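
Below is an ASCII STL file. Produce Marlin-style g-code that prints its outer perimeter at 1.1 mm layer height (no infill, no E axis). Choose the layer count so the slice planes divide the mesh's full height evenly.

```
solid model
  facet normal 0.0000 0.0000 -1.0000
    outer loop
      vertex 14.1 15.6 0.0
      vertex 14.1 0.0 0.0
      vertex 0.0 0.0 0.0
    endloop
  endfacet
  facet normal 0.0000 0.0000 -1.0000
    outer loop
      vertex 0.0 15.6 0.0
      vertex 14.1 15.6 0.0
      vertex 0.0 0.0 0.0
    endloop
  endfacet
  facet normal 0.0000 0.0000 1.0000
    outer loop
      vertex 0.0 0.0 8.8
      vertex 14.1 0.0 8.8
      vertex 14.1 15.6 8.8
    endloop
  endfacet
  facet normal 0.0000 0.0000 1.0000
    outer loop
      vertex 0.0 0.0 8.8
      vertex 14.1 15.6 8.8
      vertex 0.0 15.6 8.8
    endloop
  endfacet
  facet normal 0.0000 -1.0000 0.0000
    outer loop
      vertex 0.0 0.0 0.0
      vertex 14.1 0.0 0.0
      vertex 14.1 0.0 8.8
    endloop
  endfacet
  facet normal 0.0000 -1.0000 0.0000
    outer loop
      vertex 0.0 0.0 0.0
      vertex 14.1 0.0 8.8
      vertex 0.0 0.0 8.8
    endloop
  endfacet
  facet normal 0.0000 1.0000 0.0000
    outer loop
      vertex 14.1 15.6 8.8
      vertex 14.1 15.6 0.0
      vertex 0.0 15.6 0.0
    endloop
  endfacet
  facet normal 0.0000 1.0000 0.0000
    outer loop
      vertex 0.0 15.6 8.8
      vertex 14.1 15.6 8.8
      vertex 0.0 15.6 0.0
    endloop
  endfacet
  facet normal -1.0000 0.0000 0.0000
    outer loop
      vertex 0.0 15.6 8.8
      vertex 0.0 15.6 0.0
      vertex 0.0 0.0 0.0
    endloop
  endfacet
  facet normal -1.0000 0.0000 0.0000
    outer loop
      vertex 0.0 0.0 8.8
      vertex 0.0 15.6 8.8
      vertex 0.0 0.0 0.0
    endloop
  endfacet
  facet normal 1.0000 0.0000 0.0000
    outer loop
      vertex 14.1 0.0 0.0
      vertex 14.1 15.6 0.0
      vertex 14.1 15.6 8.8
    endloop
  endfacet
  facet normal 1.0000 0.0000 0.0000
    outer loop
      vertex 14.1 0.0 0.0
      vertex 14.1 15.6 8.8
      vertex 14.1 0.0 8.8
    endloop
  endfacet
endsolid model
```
; perimeter-only toolpath
G21 ; units = mm
G90 ; absolute positioning
G28 ; home
; layer 1
G0 Z1.1
G0 X0.0 Y0.0
G1 X14.1 Y0.0
G1 X14.1 Y15.6
G1 X0.0 Y15.6
G1 X0.0 Y0.0
; layer 2
G0 Z2.2
G0 X0.0 Y0.0
G1 X14.1 Y0.0
G1 X14.1 Y15.6
G1 X0.0 Y15.6
G1 X0.0 Y0.0
; layer 3
G0 Z3.3
G0 X0.0 Y0.0
G1 X14.1 Y0.0
G1 X14.1 Y15.6
G1 X0.0 Y15.6
G1 X0.0 Y0.0
; layer 4
G0 Z4.4
G0 X0.0 Y0.0
G1 X14.1 Y0.0
G1 X14.1 Y15.6
G1 X0.0 Y15.6
G1 X0.0 Y0.0
; layer 5
G0 Z5.5
G0 X0.0 Y0.0
G1 X14.1 Y0.0
G1 X14.1 Y15.6
G1 X0.0 Y15.6
G1 X0.0 Y0.0
; layer 6
G0 Z6.6
G0 X0.0 Y0.0
G1 X14.1 Y0.0
G1 X14.1 Y15.6
G1 X0.0 Y15.6
G1 X0.0 Y0.0
; layer 7
G0 Z7.7
G0 X0.0 Y0.0
G1 X14.1 Y0.0
G1 X14.1 Y15.6
G1 X0.0 Y15.6
G1 X0.0 Y0.0
; layer 8
G0 Z8.8
G0 X0.0 Y0.0
G1 X14.1 Y0.0
G1 X14.1 Y15.6
G1 X0.0 Y15.6
G1 X0.0 Y0.0
M2 ; end

The solid is a rectangular box, roughly 14.1 × 15.6 mm footprint and 8.8 mm tall. Slicing at Δz = 1.1 mm — 8 equal slices spanning the solid's height, so layer i sits at z = i·h/8 — gives 8 non-empty perimeters. Each is a 4-segment closed polygon; G0 lifts to the layer z and rapids to the start vertex, then G1 traces the edges.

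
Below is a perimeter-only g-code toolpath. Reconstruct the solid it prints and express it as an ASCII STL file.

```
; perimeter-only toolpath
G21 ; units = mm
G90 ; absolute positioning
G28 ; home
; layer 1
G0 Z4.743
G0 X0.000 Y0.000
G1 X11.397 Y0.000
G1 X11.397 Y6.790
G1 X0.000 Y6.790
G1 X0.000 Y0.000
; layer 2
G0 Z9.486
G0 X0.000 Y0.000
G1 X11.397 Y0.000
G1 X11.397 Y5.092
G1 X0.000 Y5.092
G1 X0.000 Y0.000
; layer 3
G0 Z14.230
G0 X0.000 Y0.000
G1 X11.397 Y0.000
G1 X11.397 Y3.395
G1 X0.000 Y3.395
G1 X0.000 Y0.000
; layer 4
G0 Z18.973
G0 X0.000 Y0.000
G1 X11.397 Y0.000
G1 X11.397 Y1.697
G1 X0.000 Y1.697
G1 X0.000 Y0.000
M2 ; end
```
solid part
  facet normal 0.0000 0.0000 -1.0000
    outer loop
      vertex 11.397 8.487 0.000
      vertex 11.397 0.000 0.000
      vertex 0.000 0.000 0.000
    endloop
  endfacet
  facet normal 0.0000 0.0000 -1.0000
    outer loop
      vertex 0.000 8.487 0.000
      vertex 11.397 8.487 0.000
      vertex 0.000 0.000 0.000
    endloop
  endfacet
  facet normal 0.0000 -1.0000 0.0000
    outer loop
      vertex 0.000 0.000 0.000
      vertex 11.397 0.000 0.000
      vertex 11.397 0.000 23.716
    endloop
  endfacet
  facet normal 0.0000 -1.0000 0.0000
    outer loop
      vertex 0.000 0.000 0.000
      vertex 11.397 0.000 23.716
      vertex 0.000 0.000 23.716
    endloop
  endfacet
  facet normal 0.0000 0.9415 0.3369
    outer loop
      vertex 0.000 0.000 23.716
      vertex 11.397 0.000 23.716
      vertex 11.397 8.487 0.000
    endloop
  endfacet
  facet normal 0.0000 0.9415 0.3369
    outer loop
      vertex 0.000 0.000 23.716
      vertex 11.397 8.487 0.000
      vertex 0.000 8.487 0.000
    endloop
  endfacet
  facet normal -1.0000 0.0000 0.0000
    outer loop
      vertex 0.000 0.000 23.716
      vertex 0.000 8.487 0.000
      vertex 0.000 0.000 0.000
    endloop
  endfacet
  facet normal 1.0000 0.0000 0.0000
    outer loop
      vertex 11.397 0.000 0.000
      vertex 11.397 8.487 0.000
      vertex 11.397 0.000 23.716
    endloop
  endfacet
endsolid part

The G0 Z moves step by Δz≈4.743 mm. The G1 loops shrink linearly with z, so the solid tapers from its base footprint up to z≈23.7. Closing with a flat bottom cap and the tapered top and triangulating gives 8 facets — a wedge (ramp): 11.4 × 8.49 mm base, rising to 23.7 mm along the y=0 edge and sloping linearly to z=0 at y=8.49.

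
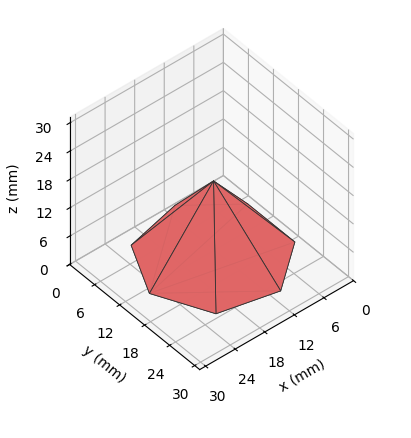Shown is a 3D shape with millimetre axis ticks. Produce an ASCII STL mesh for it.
Reading the render: the shape is a regular 7-sided pyramid, base circumscribed radius ≈ 13 mm, apex at z ≈ 16 mm (dimensions read to the nearest mm from the axis ticks). For the STL, each face is triangulated and given an outward normal.

solid part
  facet normal 0.0000 0.0000 -1.0000
    outer loop
      vertex 10.107 25.674 0.000
      vertex 21.105 23.164 0.000
      vertex 26.000 13.000 0.000
    endloop
  endfacet
  facet normal 0.0000 0.0000 -1.0000
    outer loop
      vertex 1.287 18.640 0.000
      vertex 10.107 25.674 0.000
      vertex 26.000 13.000 0.000
    endloop
  endfacet
  facet normal 0.0000 0.0000 -1.0000
    outer loop
      vertex 1.287 7.360 0.000
      vertex 1.287 18.640 0.000
      vertex 26.000 13.000 0.000
    endloop
  endfacet
  facet normal 0.0000 0.0000 -1.0000
    outer loop
      vertex 10.107 0.326 0.000
      vertex 1.287 7.360 0.000
      vertex 26.000 13.000 0.000
    endloop
  endfacet
  facet normal 0.0000 0.0000 -1.0000
    outer loop
      vertex 21.105 2.836 0.000
      vertex 10.107 0.326 0.000
      vertex 26.000 13.000 0.000
    endloop
  endfacet
  facet normal 0.7270 0.3501 0.5907
    outer loop
      vertex 26.000 13.000 0.000
      vertex 21.105 23.164 0.000
      vertex 13.000 13.000 16.000
    endloop
  endfacet
  facet normal 0.1795 0.7867 0.5907
    outer loop
      vertex 21.105 23.164 0.000
      vertex 10.107 25.674 0.000
      vertex 13.000 13.000 16.000
    endloop
  endfacet
  facet normal -0.5031 0.6309 0.5907
    outer loop
      vertex 10.107 25.674 0.000
      vertex 1.287 18.640 0.000
      vertex 13.000 13.000 16.000
    endloop
  endfacet
  facet normal -0.8069 0.0000 0.5907
    outer loop
      vertex 1.287 18.640 0.000
      vertex 1.287 7.360 0.000
      vertex 13.000 13.000 16.000
    endloop
  endfacet
  facet normal -0.5031 -0.6309 0.5907
    outer loop
      vertex 1.287 7.360 0.000
      vertex 10.107 0.326 0.000
      vertex 13.000 13.000 16.000
    endloop
  endfacet
  facet normal 0.1795 -0.7867 0.5907
    outer loop
      vertex 10.107 0.326 0.000
      vertex 21.105 2.836 0.000
      vertex 13.000 13.000 16.000
    endloop
  endfacet
  facet normal 0.7270 -0.3501 0.5907
    outer loop
      vertex 21.105 2.836 0.000
      vertex 26.000 13.000 0.000
      vertex 13.000 13.000 16.000
    endloop
  endfacet
endsolid part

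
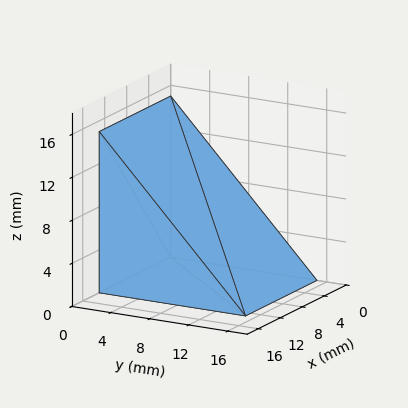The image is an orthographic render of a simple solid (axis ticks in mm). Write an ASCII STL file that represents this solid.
Reading the render: the shape is a wedge (ramp): 13 × 15 mm base, rising to 15 mm along the y=0 edge and sloping linearly to z=0 at y=15 (dimensions read to the nearest mm from the axis ticks). For the STL, each face is triangulated and given an outward normal.

solid part
  facet normal 0.0000 0.0000 -1.0000
    outer loop
      vertex 13.0 15.0 0.0
      vertex 13.0 0.0 0.0
      vertex 0.0 0.0 0.0
    endloop
  endfacet
  facet normal 0.0000 0.0000 -1.0000
    outer loop
      vertex 0.0 15.0 0.0
      vertex 13.0 15.0 0.0
      vertex 0.0 0.0 0.0
    endloop
  endfacet
  facet normal 0.0000 -1.0000 0.0000
    outer loop
      vertex 0.0 0.0 0.0
      vertex 13.0 0.0 0.0
      vertex 13.0 0.0 15.0
    endloop
  endfacet
  facet normal 0.0000 -1.0000 0.0000
    outer loop
      vertex 0.0 0.0 0.0
      vertex 13.0 0.0 15.0
      vertex 0.0 0.0 15.0
    endloop
  endfacet
  facet normal 0.0000 0.7071 0.7071
    outer loop
      vertex 0.0 0.0 15.0
      vertex 13.0 0.0 15.0
      vertex 13.0 15.0 0.0
    endloop
  endfacet
  facet normal 0.0000 0.7071 0.7071
    outer loop
      vertex 0.0 0.0 15.0
      vertex 13.0 15.0 0.0
      vertex 0.0 15.0 0.0
    endloop
  endfacet
  facet normal -1.0000 0.0000 0.0000
    outer loop
      vertex 0.0 0.0 15.0
      vertex 0.0 15.0 0.0
      vertex 0.0 0.0 0.0
    endloop
  endfacet
  facet normal 1.0000 0.0000 0.0000
    outer loop
      vertex 13.0 0.0 0.0
      vertex 13.0 15.0 0.0
      vertex 13.0 0.0 15.0
    endloop
  endfacet
endsolid part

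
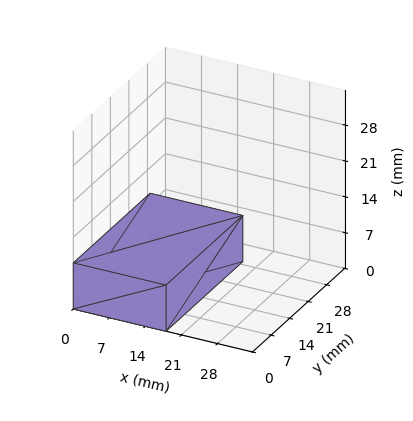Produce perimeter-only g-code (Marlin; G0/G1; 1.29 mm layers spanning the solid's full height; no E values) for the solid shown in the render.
Reading the render: the shape is a rectangular box, roughly 18 × 29 mm footprint and 9 mm tall (dimensions read to the nearest mm from the axis ticks). For the g-code, the solid's height is divided into equal slices at the stated Δz and each level perimeter traced with G1 moves after a G0 lift.

; perimeter-only toolpath
G21 ; units = mm
G90 ; absolute positioning
G28 ; home
; layer 1
G0 Z1.29
G0 X0.00 Y0.00
G1 X18.00 Y0.00
G1 X18.00 Y29.00
G1 X0.00 Y29.00
G1 X0.00 Y0.00
; layer 2
G0 Z2.57
G0 X0.00 Y0.00
G1 X18.00 Y0.00
G1 X18.00 Y29.00
G1 X0.00 Y29.00
G1 X0.00 Y0.00
; layer 3
G0 Z3.86
G0 X0.00 Y0.00
G1 X18.00 Y0.00
G1 X18.00 Y29.00
G1 X0.00 Y29.00
G1 X0.00 Y0.00
; layer 4
G0 Z5.14
G0 X0.00 Y0.00
G1 X18.00 Y0.00
G1 X18.00 Y29.00
G1 X0.00 Y29.00
G1 X0.00 Y0.00
; layer 5
G0 Z6.43
G0 X0.00 Y0.00
G1 X18.00 Y0.00
G1 X18.00 Y29.00
G1 X0.00 Y29.00
G1 X0.00 Y0.00
; layer 6
G0 Z7.71
G0 X0.00 Y0.00
G1 X18.00 Y0.00
G1 X18.00 Y29.00
G1 X0.00 Y29.00
G1 X0.00 Y0.00
; layer 7
G0 Z9.00
G0 X0.00 Y0.00
G1 X18.00 Y0.00
G1 X18.00 Y29.00
G1 X0.00 Y29.00
G1 X0.00 Y0.00
M2 ; end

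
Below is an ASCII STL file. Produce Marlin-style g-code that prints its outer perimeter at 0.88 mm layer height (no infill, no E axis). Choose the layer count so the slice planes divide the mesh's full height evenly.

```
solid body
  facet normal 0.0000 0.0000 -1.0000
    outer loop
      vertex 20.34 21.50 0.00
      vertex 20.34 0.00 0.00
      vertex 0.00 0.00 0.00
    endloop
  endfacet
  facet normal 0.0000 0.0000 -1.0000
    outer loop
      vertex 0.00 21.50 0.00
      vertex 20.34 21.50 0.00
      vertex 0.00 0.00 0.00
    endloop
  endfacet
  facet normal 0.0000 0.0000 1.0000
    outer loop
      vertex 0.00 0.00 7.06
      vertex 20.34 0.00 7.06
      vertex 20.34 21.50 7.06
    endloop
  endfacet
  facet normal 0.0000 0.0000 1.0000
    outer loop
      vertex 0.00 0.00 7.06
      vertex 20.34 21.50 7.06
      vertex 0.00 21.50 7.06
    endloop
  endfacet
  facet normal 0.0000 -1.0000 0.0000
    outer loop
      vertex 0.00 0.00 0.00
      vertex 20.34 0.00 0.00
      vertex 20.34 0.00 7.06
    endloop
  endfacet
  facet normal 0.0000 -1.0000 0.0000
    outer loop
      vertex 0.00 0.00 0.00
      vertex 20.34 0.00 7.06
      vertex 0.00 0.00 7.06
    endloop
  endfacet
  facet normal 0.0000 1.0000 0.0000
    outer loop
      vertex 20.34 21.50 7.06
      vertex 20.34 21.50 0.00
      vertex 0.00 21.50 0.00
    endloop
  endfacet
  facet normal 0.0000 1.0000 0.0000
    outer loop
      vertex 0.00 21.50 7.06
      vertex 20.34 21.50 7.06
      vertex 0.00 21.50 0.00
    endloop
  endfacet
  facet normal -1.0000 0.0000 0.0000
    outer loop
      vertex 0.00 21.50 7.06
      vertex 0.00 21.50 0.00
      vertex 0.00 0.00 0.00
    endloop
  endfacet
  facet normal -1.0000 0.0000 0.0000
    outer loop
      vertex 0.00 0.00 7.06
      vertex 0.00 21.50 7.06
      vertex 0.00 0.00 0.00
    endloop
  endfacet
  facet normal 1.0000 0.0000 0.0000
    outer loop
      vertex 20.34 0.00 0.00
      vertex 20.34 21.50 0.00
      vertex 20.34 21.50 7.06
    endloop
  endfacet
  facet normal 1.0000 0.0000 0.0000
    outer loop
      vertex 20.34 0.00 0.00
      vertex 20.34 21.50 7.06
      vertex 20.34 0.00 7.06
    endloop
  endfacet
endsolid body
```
; perimeter-only toolpath
G21 ; units = mm
G90 ; absolute positioning
G28 ; home
; layer 1
G0 Z0.88
G0 X0.00 Y0.00
G1 X20.34 Y0.00
G1 X20.34 Y21.50
G1 X0.00 Y21.50
G1 X0.00 Y0.00
; layer 2
G0 Z1.76
G0 X0.00 Y0.00
G1 X20.34 Y0.00
G1 X20.34 Y21.50
G1 X0.00 Y21.50
G1 X0.00 Y0.00
; layer 3
G0 Z2.65
G0 X0.00 Y0.00
G1 X20.34 Y0.00
G1 X20.34 Y21.50
G1 X0.00 Y21.50
G1 X0.00 Y0.00
; layer 4
G0 Z3.53
G0 X0.00 Y0.00
G1 X20.34 Y0.00
G1 X20.34 Y21.50
G1 X0.00 Y21.50
G1 X0.00 Y0.00
; layer 5
G0 Z4.41
G0 X0.00 Y0.00
G1 X20.34 Y0.00
G1 X20.34 Y21.50
G1 X0.00 Y21.50
G1 X0.00 Y0.00
; layer 6
G0 Z5.29
G0 X0.00 Y0.00
G1 X20.34 Y0.00
G1 X20.34 Y21.50
G1 X0.00 Y21.50
G1 X0.00 Y0.00
; layer 7
G0 Z6.18
G0 X0.00 Y0.00
G1 X20.34 Y0.00
G1 X20.34 Y21.50
G1 X0.00 Y21.50
G1 X0.00 Y0.00
; layer 8
G0 Z7.06
G0 X0.00 Y0.00
G1 X20.34 Y0.00
G1 X20.34 Y21.50
G1 X0.00 Y21.50
G1 X0.00 Y0.00
M2 ; end

The solid is a rectangular box, roughly 20.3 × 21.5 mm footprint and 7.06 mm tall. Slicing at Δz = 0.88 mm — 8 equal slices spanning the solid's height, so layer i sits at z = i·h/8 — gives 8 non-empty perimeters. Each is a 4-segment closed polygon; G0 lifts to the layer z and rapids to the start vertex, then G1 traces the edges.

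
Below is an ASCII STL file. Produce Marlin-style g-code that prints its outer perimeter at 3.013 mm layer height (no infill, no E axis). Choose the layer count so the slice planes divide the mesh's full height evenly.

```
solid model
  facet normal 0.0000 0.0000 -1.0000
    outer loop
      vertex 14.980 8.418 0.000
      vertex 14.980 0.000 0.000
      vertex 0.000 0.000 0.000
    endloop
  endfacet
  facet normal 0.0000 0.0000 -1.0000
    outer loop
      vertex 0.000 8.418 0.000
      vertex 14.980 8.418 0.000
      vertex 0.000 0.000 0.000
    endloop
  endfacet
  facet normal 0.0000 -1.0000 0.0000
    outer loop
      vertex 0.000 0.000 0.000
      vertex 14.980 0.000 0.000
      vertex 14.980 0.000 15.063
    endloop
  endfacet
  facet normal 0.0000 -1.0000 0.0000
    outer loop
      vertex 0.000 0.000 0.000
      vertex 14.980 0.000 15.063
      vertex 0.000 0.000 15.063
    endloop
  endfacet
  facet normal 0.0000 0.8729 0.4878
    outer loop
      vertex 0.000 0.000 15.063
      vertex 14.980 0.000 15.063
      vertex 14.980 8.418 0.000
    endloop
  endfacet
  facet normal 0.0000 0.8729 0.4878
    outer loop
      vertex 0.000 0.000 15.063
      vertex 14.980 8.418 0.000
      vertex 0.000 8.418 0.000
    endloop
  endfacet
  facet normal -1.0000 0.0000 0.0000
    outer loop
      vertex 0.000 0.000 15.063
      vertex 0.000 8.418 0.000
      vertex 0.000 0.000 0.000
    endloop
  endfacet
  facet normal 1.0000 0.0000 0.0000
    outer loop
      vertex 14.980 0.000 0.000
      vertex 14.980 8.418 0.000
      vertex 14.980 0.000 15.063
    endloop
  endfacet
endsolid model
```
; perimeter-only toolpath
G21 ; units = mm
G90 ; absolute positioning
G28 ; home
; layer 1
G0 Z3.013
G0 X0.000 Y0.000
G1 X14.980 Y0.000
G1 X14.980 Y6.734
G1 X0.000 Y6.734
G1 X0.000 Y0.000
; layer 2
G0 Z6.025
G0 X0.000 Y0.000
G1 X14.980 Y0.000
G1 X14.980 Y5.051
G1 X0.000 Y5.051
G1 X0.000 Y0.000
; layer 3
G0 Z9.038
G0 X0.000 Y0.000
G1 X14.980 Y0.000
G1 X14.980 Y3.367
G1 X0.000 Y3.367
G1 X0.000 Y0.000
; layer 4
G0 Z12.050
G0 X0.000 Y0.000
G1 X14.980 Y0.000
G1 X14.980 Y1.684
G1 X0.000 Y1.684
G1 X0.000 Y0.000
M2 ; end

The solid is a wedge (ramp): 15 × 8.42 mm base, rising to 15.1 mm along the y=0 edge and sloping linearly to z=0 at y=8.42. Slicing at Δz = 3.013 mm — 5 equal slices spanning the solid's height, so layer i sits at z = i·h/5 — gives 4 non-empty perimeters. Each is a 4-segment closed polygon; G0 lifts to the layer z and rapids to the start vertex, then G1 traces the edges. The cross-section shrinks linearly with z (the slice at the apex is degenerate and omitted).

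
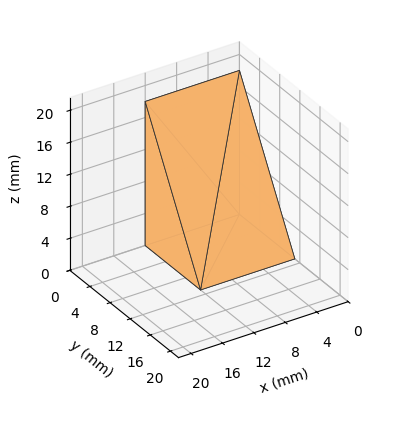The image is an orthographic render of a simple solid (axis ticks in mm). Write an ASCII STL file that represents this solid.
Reading the render: the shape is a wedge (ramp): 12 × 11 mm base, rising to 18 mm along the y=0 edge and sloping linearly to z=0 at y=11 (dimensions read to the nearest mm from the axis ticks). For the STL, each face is triangulated and given an outward normal.

solid part
  facet normal 0.0000 0.0000 -1.0000
    outer loop
      vertex 12.00 11.00 0.00
      vertex 12.00 0.00 0.00
      vertex 0.00 0.00 0.00
    endloop
  endfacet
  facet normal 0.0000 0.0000 -1.0000
    outer loop
      vertex 0.00 11.00 0.00
      vertex 12.00 11.00 0.00
      vertex 0.00 0.00 0.00
    endloop
  endfacet
  facet normal 0.0000 -1.0000 0.0000
    outer loop
      vertex 0.00 0.00 0.00
      vertex 12.00 0.00 0.00
      vertex 12.00 0.00 18.00
    endloop
  endfacet
  facet normal 0.0000 -1.0000 0.0000
    outer loop
      vertex 0.00 0.00 0.00
      vertex 12.00 0.00 18.00
      vertex 0.00 0.00 18.00
    endloop
  endfacet
  facet normal 0.0000 0.8533 0.5215
    outer loop
      vertex 0.00 0.00 18.00
      vertex 12.00 0.00 18.00
      vertex 12.00 11.00 0.00
    endloop
  endfacet
  facet normal 0.0000 0.8533 0.5215
    outer loop
      vertex 0.00 0.00 18.00
      vertex 12.00 11.00 0.00
      vertex 0.00 11.00 0.00
    endloop
  endfacet
  facet normal -1.0000 0.0000 0.0000
    outer loop
      vertex 0.00 0.00 18.00
      vertex 0.00 11.00 0.00
      vertex 0.00 0.00 0.00
    endloop
  endfacet
  facet normal 1.0000 0.0000 0.0000
    outer loop
      vertex 12.00 0.00 0.00
      vertex 12.00 11.00 0.00
      vertex 12.00 0.00 18.00
    endloop
  endfacet
endsolid part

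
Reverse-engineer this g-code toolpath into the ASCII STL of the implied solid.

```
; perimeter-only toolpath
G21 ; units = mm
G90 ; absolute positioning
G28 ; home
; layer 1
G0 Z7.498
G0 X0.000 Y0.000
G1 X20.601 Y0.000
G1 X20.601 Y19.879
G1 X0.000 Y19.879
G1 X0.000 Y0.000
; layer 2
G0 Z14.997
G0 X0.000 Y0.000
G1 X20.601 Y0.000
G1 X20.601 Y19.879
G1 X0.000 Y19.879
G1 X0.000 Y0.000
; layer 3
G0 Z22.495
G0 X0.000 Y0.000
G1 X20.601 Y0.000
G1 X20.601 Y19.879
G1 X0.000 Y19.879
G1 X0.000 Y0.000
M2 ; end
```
solid part
  facet normal 0.0000 0.0000 -1.0000
    outer loop
      vertex 20.601 19.879 0.000
      vertex 20.601 0.000 0.000
      vertex 0.000 0.000 0.000
    endloop
  endfacet
  facet normal 0.0000 0.0000 -1.0000
    outer loop
      vertex 0.000 19.879 0.000
      vertex 20.601 19.879 0.000
      vertex 0.000 0.000 0.000
    endloop
  endfacet
  facet normal 0.0000 0.0000 1.0000
    outer loop
      vertex 0.000 0.000 22.495
      vertex 20.601 0.000 22.495
      vertex 20.601 19.879 22.495
    endloop
  endfacet
  facet normal 0.0000 0.0000 1.0000
    outer loop
      vertex 0.000 0.000 22.495
      vertex 20.601 19.879 22.495
      vertex 0.000 19.879 22.495
    endloop
  endfacet
  facet normal 0.0000 -1.0000 0.0000
    outer loop
      vertex 0.000 0.000 0.000
      vertex 20.601 0.000 0.000
      vertex 20.601 0.000 22.495
    endloop
  endfacet
  facet normal 0.0000 -1.0000 0.0000
    outer loop
      vertex 0.000 0.000 0.000
      vertex 20.601 0.000 22.495
      vertex 0.000 0.000 22.495
    endloop
  endfacet
  facet normal 0.0000 1.0000 0.0000
    outer loop
      vertex 20.601 19.879 22.495
      vertex 20.601 19.879 0.000
      vertex 0.000 19.879 0.000
    endloop
  endfacet
  facet normal 0.0000 1.0000 0.0000
    outer loop
      vertex 0.000 19.879 22.495
      vertex 20.601 19.879 22.495
      vertex 0.000 19.879 0.000
    endloop
  endfacet
  facet normal -1.0000 0.0000 0.0000
    outer loop
      vertex 0.000 19.879 22.495
      vertex 0.000 19.879 0.000
      vertex 0.000 0.000 0.000
    endloop
  endfacet
  facet normal -1.0000 0.0000 0.0000
    outer loop
      vertex 0.000 0.000 22.495
      vertex 0.000 19.879 22.495
      vertex 0.000 0.000 0.000
    endloop
  endfacet
  facet normal 1.0000 0.0000 0.0000
    outer loop
      vertex 20.601 0.000 0.000
      vertex 20.601 19.879 0.000
      vertex 20.601 19.879 22.495
    endloop
  endfacet
  facet normal 1.0000 0.0000 0.0000
    outer loop
      vertex 20.601 0.000 0.000
      vertex 20.601 19.879 22.495
      vertex 20.601 0.000 22.495
    endloop
  endfacet
endsolid part

The G0 Z moves step by Δz≈7.498 mm. Every layer's G1 loop is the same polygon, so the solid is a straight extrusion of it from z=0 to z≈22.5. Closing with flat bottom and top caps and triangulating gives 12 facets — a rectangular box, roughly 20.6 × 19.9 mm footprint and 22.5 mm tall.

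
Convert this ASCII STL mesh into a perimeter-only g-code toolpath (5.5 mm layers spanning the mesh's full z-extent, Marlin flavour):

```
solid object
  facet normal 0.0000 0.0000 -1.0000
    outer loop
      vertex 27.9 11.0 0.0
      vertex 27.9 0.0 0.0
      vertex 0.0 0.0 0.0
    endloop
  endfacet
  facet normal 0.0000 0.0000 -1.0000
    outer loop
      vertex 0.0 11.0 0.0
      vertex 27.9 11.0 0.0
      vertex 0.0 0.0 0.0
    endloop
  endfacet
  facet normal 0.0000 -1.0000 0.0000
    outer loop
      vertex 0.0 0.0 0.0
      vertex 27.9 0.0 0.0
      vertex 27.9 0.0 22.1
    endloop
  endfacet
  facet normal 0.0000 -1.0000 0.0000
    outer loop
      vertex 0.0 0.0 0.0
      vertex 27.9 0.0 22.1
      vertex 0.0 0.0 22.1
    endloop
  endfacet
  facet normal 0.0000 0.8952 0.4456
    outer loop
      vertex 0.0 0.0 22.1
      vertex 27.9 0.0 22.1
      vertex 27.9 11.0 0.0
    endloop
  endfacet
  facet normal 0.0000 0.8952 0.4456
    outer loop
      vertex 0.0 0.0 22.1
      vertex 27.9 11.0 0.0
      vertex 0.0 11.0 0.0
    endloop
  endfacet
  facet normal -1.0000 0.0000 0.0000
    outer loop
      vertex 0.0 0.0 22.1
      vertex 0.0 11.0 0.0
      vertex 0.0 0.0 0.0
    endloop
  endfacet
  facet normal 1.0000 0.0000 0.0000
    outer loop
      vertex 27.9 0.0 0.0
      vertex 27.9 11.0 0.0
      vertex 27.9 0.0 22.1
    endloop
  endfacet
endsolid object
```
; perimeter-only toolpath
G21 ; units = mm
G90 ; absolute positioning
G28 ; home
; layer 1
G0 Z5.5
G0 X0.0 Y0.0
G1 X27.9 Y0.0
G1 X27.9 Y8.2
G1 X0.0 Y8.2
G1 X0.0 Y0.0
; layer 2
G0 Z11.1
G0 X0.0 Y0.0
G1 X27.9 Y0.0
G1 X27.9 Y5.5
G1 X0.0 Y5.5
G1 X0.0 Y0.0
; layer 3
G0 Z16.6
G0 X0.0 Y0.0
G1 X27.9 Y0.0
G1 X27.9 Y2.7
G1 X0.0 Y2.7
G1 X0.0 Y0.0
M2 ; end

The solid is a wedge (ramp): 27.9 × 11 mm base, rising to 22.1 mm along the y=0 edge and sloping linearly to z=0 at y=11. Slicing at Δz = 5.5 mm — 4 equal slices spanning the solid's height, so layer i sits at z = i·h/4 — gives 3 non-empty perimeters. Each is a 4-segment closed polygon; G0 lifts to the layer z and rapids to the start vertex, then G1 traces the edges. The cross-section shrinks linearly with z (the slice at the apex is degenerate and omitted).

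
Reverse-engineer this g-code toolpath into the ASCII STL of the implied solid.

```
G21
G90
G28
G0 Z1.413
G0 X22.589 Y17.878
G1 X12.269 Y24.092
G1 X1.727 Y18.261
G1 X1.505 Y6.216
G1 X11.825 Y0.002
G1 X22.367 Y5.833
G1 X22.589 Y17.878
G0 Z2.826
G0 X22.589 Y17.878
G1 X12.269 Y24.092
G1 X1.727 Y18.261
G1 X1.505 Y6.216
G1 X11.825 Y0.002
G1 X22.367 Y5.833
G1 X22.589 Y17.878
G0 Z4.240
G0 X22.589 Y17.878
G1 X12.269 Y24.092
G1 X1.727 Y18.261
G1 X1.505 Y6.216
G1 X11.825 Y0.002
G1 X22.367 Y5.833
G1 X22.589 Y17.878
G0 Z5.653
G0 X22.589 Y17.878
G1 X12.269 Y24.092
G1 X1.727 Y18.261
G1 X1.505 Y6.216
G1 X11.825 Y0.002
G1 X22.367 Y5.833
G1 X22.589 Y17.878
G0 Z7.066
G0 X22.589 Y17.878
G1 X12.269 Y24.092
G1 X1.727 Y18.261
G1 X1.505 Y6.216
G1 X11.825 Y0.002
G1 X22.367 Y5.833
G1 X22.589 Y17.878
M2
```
solid part
  facet normal 0.0000 0.0000 -1.0000
    outer loop
      vertex 1.727 18.261 0.000
      vertex 12.269 24.092 0.000
      vertex 22.589 17.878 0.000
    endloop
  endfacet
  facet normal 0.0000 0.0000 -1.0000
    outer loop
      vertex 1.505 6.216 0.000
      vertex 1.727 18.261 0.000
      vertex 22.589 17.878 0.000
    endloop
  endfacet
  facet normal 0.0000 0.0000 -1.0000
    outer loop
      vertex 11.825 0.002 0.000
      vertex 1.505 6.216 0.000
      vertex 22.589 17.878 0.000
    endloop
  endfacet
  facet normal 0.0000 0.0000 -1.0000
    outer loop
      vertex 22.367 5.833 0.000
      vertex 11.825 0.002 0.000
      vertex 22.589 17.878 0.000
    endloop
  endfacet
  facet normal 0.0000 0.0000 1.0000
    outer loop
      vertex 22.589 17.878 7.066
      vertex 12.269 24.092 7.066
      vertex 1.727 18.261 7.066
    endloop
  endfacet
  facet normal 0.0000 0.0000 1.0000
    outer loop
      vertex 22.589 17.878 7.066
      vertex 1.727 18.261 7.066
      vertex 1.505 6.216 7.066
    endloop
  endfacet
  facet normal 0.0000 0.0000 1.0000
    outer loop
      vertex 22.589 17.878 7.066
      vertex 1.505 6.216 7.066
      vertex 11.825 0.002 7.066
    endloop
  endfacet
  facet normal 0.0000 0.0000 1.0000
    outer loop
      vertex 22.589 17.878 7.066
      vertex 11.825 0.002 7.066
      vertex 22.367 5.833 7.066
    endloop
  endfacet
  facet normal 0.5158 0.8567 0.0000
    outer loop
      vertex 22.589 17.878 0.000
      vertex 12.269 24.092 0.000
      vertex 12.269 24.092 7.066
    endloop
  endfacet
  facet normal 0.5158 0.8567 0.0000
    outer loop
      vertex 22.589 17.878 0.000
      vertex 12.269 24.092 7.066
      vertex 22.589 17.878 7.066
    endloop
  endfacet
  facet normal -0.4840 0.8751 0.0000
    outer loop
      vertex 12.269 24.092 0.000
      vertex 1.727 18.261 0.000
      vertex 1.727 18.261 7.066
    endloop
  endfacet
  facet normal -0.4840 0.8751 0.0000
    outer loop
      vertex 12.269 24.092 0.000
      vertex 1.727 18.261 7.066
      vertex 12.269 24.092 7.066
    endloop
  endfacet
  facet normal -0.9998 0.0184 0.0000
    outer loop
      vertex 1.727 18.261 0.000
      vertex 1.505 6.216 0.000
      vertex 1.505 6.216 7.066
    endloop
  endfacet
  facet normal -0.9998 0.0184 0.0000
    outer loop
      vertex 1.727 18.261 0.000
      vertex 1.505 6.216 7.066
      vertex 1.727 18.261 7.066
    endloop
  endfacet
  facet normal -0.5158 -0.8567 0.0000
    outer loop
      vertex 1.505 6.216 0.000
      vertex 11.825 0.002 0.000
      vertex 11.825 0.002 7.066
    endloop
  endfacet
  facet normal -0.5158 -0.8567 0.0000
    outer loop
      vertex 1.505 6.216 0.000
      vertex 11.825 0.002 7.066
      vertex 1.505 6.216 7.066
    endloop
  endfacet
  facet normal 0.4840 -0.8751 0.0000
    outer loop
      vertex 11.825 0.002 0.000
      vertex 22.367 5.833 0.000
      vertex 22.367 5.833 7.066
    endloop
  endfacet
  facet normal 0.4840 -0.8751 0.0000
    outer loop
      vertex 11.825 0.002 0.000
      vertex 22.367 5.833 7.066
      vertex 11.825 0.002 7.066
    endloop
  endfacet
  facet normal 0.9998 -0.0184 0.0000
    outer loop
      vertex 22.367 5.833 0.000
      vertex 22.589 17.878 0.000
      vertex 22.589 17.878 7.066
    endloop
  endfacet
  facet normal 0.9998 -0.0184 0.0000
    outer loop
      vertex 22.367 5.833 0.000
      vertex 22.589 17.878 7.066
      vertex 22.367 5.833 7.066
    endloop
  endfacet
endsolid part

The G0 Z moves step by Δz≈1.413 mm. Every layer's G1 loop is the same polygon, so the solid is a straight extrusion of it from z=0 to z≈7.07. Closing with flat bottom and top caps and triangulating gives 20 facets — a regular 6-sided prism (a cylinder approximated with 6 flat sides), circumscribed radius ≈ 12 mm, height ≈ 7.07 mm.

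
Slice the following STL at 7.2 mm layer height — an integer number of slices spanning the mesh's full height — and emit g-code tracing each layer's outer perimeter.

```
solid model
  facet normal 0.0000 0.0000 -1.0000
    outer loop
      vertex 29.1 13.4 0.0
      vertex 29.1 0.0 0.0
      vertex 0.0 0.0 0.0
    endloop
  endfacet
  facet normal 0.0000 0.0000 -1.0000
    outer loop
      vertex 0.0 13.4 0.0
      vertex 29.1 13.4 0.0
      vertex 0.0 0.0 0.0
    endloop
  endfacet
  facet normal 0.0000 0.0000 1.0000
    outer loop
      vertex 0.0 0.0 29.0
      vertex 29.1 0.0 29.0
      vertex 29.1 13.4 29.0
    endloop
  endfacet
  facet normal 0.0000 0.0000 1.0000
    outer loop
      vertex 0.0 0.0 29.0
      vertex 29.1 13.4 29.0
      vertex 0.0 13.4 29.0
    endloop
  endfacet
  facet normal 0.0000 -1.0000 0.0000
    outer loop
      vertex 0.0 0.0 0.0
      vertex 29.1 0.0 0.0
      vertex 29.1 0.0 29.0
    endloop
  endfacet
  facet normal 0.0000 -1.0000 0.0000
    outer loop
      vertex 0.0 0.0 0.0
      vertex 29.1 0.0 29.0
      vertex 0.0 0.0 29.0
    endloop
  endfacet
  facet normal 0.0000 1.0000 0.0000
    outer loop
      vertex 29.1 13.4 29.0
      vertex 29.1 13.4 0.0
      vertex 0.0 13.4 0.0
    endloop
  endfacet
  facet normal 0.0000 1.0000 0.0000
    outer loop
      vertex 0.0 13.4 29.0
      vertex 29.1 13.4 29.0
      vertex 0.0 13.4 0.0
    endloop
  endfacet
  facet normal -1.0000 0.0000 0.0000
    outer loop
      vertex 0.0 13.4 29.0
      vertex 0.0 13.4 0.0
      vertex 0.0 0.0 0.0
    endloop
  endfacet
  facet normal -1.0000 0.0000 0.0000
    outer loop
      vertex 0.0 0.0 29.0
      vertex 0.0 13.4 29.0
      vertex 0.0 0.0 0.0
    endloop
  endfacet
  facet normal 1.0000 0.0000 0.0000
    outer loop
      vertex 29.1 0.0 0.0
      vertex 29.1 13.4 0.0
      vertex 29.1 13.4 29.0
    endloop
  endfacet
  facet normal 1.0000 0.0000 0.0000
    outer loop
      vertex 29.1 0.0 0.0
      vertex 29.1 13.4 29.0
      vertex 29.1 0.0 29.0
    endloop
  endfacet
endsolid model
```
; perimeter-only toolpath
G21 ; units = mm
G90 ; absolute positioning
G28 ; home
; layer 1
G0 Z7.2
G0 X0.0 Y0.0
G1 X29.1 Y0.0
G1 X29.1 Y13.4
G1 X0.0 Y13.4
G1 X0.0 Y0.0
; layer 2
G0 Z14.5
G0 X0.0 Y0.0
G1 X29.1 Y0.0
G1 X29.1 Y13.4
G1 X0.0 Y13.4
G1 X0.0 Y0.0
; layer 3
G0 Z21.8
G0 X0.0 Y0.0
G1 X29.1 Y0.0
G1 X29.1 Y13.4
G1 X0.0 Y13.4
G1 X0.0 Y0.0
; layer 4
G0 Z29.0
G0 X0.0 Y0.0
G1 X29.1 Y0.0
G1 X29.1 Y13.4
G1 X0.0 Y13.4
G1 X0.0 Y0.0
M2 ; end

The solid is a rectangular box, roughly 29.1 × 13.4 mm footprint and 29 mm tall. Slicing at Δz = 7.2 mm — 4 equal slices spanning the solid's height, so layer i sits at z = i·h/4 — gives 4 non-empty perimeters. Each is a 4-segment closed polygon; G0 lifts to the layer z and rapids to the start vertex, then G1 traces the edges.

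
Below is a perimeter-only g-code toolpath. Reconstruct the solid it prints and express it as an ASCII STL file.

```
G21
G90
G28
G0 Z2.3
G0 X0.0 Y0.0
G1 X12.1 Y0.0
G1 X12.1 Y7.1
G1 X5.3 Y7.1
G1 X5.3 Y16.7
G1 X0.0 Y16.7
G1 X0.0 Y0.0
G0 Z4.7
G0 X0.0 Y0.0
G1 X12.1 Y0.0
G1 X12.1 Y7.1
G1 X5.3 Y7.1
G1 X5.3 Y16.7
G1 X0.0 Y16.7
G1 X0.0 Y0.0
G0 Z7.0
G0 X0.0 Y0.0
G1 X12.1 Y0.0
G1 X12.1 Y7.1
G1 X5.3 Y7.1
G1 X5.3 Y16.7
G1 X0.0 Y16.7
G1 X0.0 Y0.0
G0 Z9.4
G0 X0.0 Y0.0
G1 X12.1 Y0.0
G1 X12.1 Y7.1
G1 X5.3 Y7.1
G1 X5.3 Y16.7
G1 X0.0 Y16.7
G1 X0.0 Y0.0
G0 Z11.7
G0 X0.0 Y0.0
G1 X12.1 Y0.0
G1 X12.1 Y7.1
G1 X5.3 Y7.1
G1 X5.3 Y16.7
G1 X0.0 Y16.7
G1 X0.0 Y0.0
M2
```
solid part
  facet normal 0.0000 0.0000 -1.0000
    outer loop
      vertex 12.1 7.1 0.0
      vertex 12.1 0.0 0.0
      vertex 0.0 0.0 0.0
    endloop
  endfacet
  facet normal 0.0000 0.0000 -1.0000
    outer loop
      vertex 5.3 7.1 0.0
      vertex 12.1 7.1 0.0
      vertex 0.0 0.0 0.0
    endloop
  endfacet
  facet normal 0.0000 0.0000 -1.0000
    outer loop
      vertex 5.3 16.7 0.0
      vertex 5.3 7.1 0.0
      vertex 0.0 0.0 0.0
    endloop
  endfacet
  facet normal 0.0000 0.0000 -1.0000
    outer loop
      vertex 0.0 16.7 0.0
      vertex 5.3 16.7 0.0
      vertex 0.0 0.0 0.0
    endloop
  endfacet
  facet normal 0.0000 0.0000 1.0000
    outer loop
      vertex 0.0 0.0 11.7
      vertex 12.1 0.0 11.7
      vertex 12.1 7.1 11.7
    endloop
  endfacet
  facet normal 0.0000 0.0000 1.0000
    outer loop
      vertex 0.0 0.0 11.7
      vertex 12.1 7.1 11.7
      vertex 5.3 7.1 11.7
    endloop
  endfacet
  facet normal 0.0000 0.0000 1.0000
    outer loop
      vertex 0.0 0.0 11.7
      vertex 5.3 7.1 11.7
      vertex 5.3 16.7 11.7
    endloop
  endfacet
  facet normal 0.0000 0.0000 1.0000
    outer loop
      vertex 0.0 0.0 11.7
      vertex 5.3 16.7 11.7
      vertex 0.0 16.7 11.7
    endloop
  endfacet
  facet normal 0.0000 -1.0000 0.0000
    outer loop
      vertex 0.0 0.0 0.0
      vertex 12.1 0.0 0.0
      vertex 12.1 0.0 11.7
    endloop
  endfacet
  facet normal 0.0000 -1.0000 0.0000
    outer loop
      vertex 0.0 0.0 0.0
      vertex 12.1 0.0 11.7
      vertex 0.0 0.0 11.7
    endloop
  endfacet
  facet normal 1.0000 0.0000 0.0000
    outer loop
      vertex 12.1 0.0 0.0
      vertex 12.1 7.1 0.0
      vertex 12.1 7.1 11.7
    endloop
  endfacet
  facet normal 1.0000 0.0000 0.0000
    outer loop
      vertex 12.1 0.0 0.0
      vertex 12.1 7.1 11.7
      vertex 12.1 0.0 11.7
    endloop
  endfacet
  facet normal 0.0000 1.0000 0.0000
    outer loop
      vertex 12.1 7.1 0.0
      vertex 5.3 7.1 0.0
      vertex 5.3 7.1 11.7
    endloop
  endfacet
  facet normal 0.0000 1.0000 0.0000
    outer loop
      vertex 12.1 7.1 0.0
      vertex 5.3 7.1 11.7
      vertex 12.1 7.1 11.7
    endloop
  endfacet
  facet normal 1.0000 0.0000 0.0000
    outer loop
      vertex 5.3 7.1 0.0
      vertex 5.3 16.7 0.0
      vertex 5.3 16.7 11.7
    endloop
  endfacet
  facet normal 1.0000 0.0000 0.0000
    outer loop
      vertex 5.3 7.1 0.0
      vertex 5.3 16.7 11.7
      vertex 5.3 7.1 11.7
    endloop
  endfacet
  facet normal 0.0000 1.0000 0.0000
    outer loop
      vertex 5.3 16.7 0.0
      vertex 0.0 16.7 0.0
      vertex 0.0 16.7 11.7
    endloop
  endfacet
  facet normal 0.0000 1.0000 0.0000
    outer loop
      vertex 5.3 16.7 0.0
      vertex 0.0 16.7 11.7
      vertex 5.3 16.7 11.7
    endloop
  endfacet
  facet normal -1.0000 0.0000 0.0000
    outer loop
      vertex 0.0 16.7 0.0
      vertex 0.0 0.0 0.0
      vertex 0.0 0.0 11.7
    endloop
  endfacet
  facet normal -1.0000 0.0000 0.0000
    outer loop
      vertex 0.0 16.7 0.0
      vertex 0.0 0.0 11.7
      vertex 0.0 16.7 11.7
    endloop
  endfacet
endsolid part

The G0 Z moves step by Δz≈2.3 mm. Every layer's G1 loop is the same polygon, so the solid is a straight extrusion of it from z=0 to z≈11.7. Closing with flat bottom and top caps and triangulating gives 20 facets — an L-shaped prism: outer 12.1 × 16.7 mm, arm thicknesses ≈ 7.1 mm (horizontal) and 5.3 mm (vertical), extruded 11.7 mm in z.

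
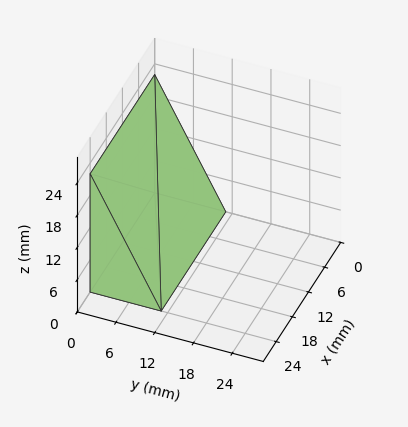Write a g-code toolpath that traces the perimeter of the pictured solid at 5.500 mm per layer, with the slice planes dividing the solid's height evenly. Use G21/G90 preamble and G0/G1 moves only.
Reading the render: the shape is a wedge (ramp): 24 × 11 mm base, rising to 22 mm along the y=0 edge and sloping linearly to z=0 at y=11 (dimensions read to the nearest mm from the axis ticks). For the g-code, the solid's height is divided into equal slices at the stated Δz and each level perimeter traced with G1 moves after a G0 lift.

; perimeter-only toolpath
G21 ; units = mm
G90 ; absolute positioning
G28 ; home
; layer 1
G0 Z5.500
G0 X0.000 Y0.000
G1 X24.000 Y0.000
G1 X24.000 Y8.250
G1 X0.000 Y8.250
G1 X0.000 Y0.000
; layer 2
G0 Z11.000
G0 X0.000 Y0.000
G1 X24.000 Y0.000
G1 X24.000 Y5.500
G1 X0.000 Y5.500
G1 X0.000 Y0.000
; layer 3
G0 Z16.500
G0 X0.000 Y0.000
G1 X24.000 Y0.000
G1 X24.000 Y2.750
G1 X0.000 Y2.750
G1 X0.000 Y0.000
M2 ; end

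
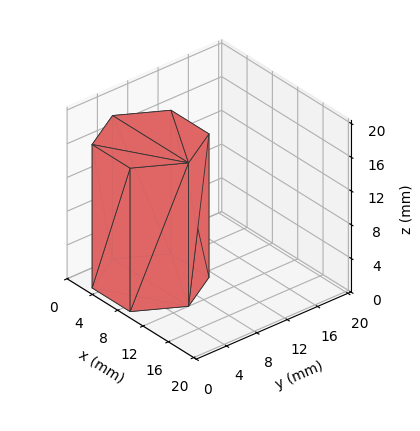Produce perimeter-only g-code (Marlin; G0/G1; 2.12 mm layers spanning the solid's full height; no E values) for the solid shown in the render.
Reading the render: the shape is a regular 6-sided prism (a cylinder approximated with 6 flat sides), circumscribed radius ≈ 6 mm, height ≈ 17 mm (dimensions read to the nearest mm from the axis ticks). For the g-code, the solid's height is divided into equal slices at the stated Δz and each level perimeter traced with G1 moves after a G0 lift.

; perimeter-only toolpath
G21 ; units = mm
G90 ; absolute positioning
G28 ; home
; layer 1
G0 Z2.12
G0 X12.00 Y6.00
G1 X9.00 Y11.20
G1 X3.00 Y11.20
G1 X0.00 Y6.00
G1 X3.00 Y0.80
G1 X9.00 Y0.80
G1 X12.00 Y6.00
; layer 2
G0 Z4.25
G0 X12.00 Y6.00
G1 X9.00 Y11.20
G1 X3.00 Y11.20
G1 X0.00 Y6.00
G1 X3.00 Y0.80
G1 X9.00 Y0.80
G1 X12.00 Y6.00
; layer 3
G0 Z6.38
G0 X12.00 Y6.00
G1 X9.00 Y11.20
G1 X3.00 Y11.20
G1 X0.00 Y6.00
G1 X3.00 Y0.80
G1 X9.00 Y0.80
G1 X12.00 Y6.00
; layer 4
G0 Z8.50
G0 X12.00 Y6.00
G1 X9.00 Y11.20
G1 X3.00 Y11.20
G1 X0.00 Y6.00
G1 X3.00 Y0.80
G1 X9.00 Y0.80
G1 X12.00 Y6.00
; layer 5
G0 Z10.62
G0 X12.00 Y6.00
G1 X9.00 Y11.20
G1 X3.00 Y11.20
G1 X0.00 Y6.00
G1 X3.00 Y0.80
G1 X9.00 Y0.80
G1 X12.00 Y6.00
; layer 6
G0 Z12.75
G0 X12.00 Y6.00
G1 X9.00 Y11.20
G1 X3.00 Y11.20
G1 X0.00 Y6.00
G1 X3.00 Y0.80
G1 X9.00 Y0.80
G1 X12.00 Y6.00
; layer 7
G0 Z14.88
G0 X12.00 Y6.00
G1 X9.00 Y11.20
G1 X3.00 Y11.20
G1 X0.00 Y6.00
G1 X3.00 Y0.80
G1 X9.00 Y0.80
G1 X12.00 Y6.00
; layer 8
G0 Z17.00
G0 X12.00 Y6.00
G1 X9.00 Y11.20
G1 X3.00 Y11.20
G1 X0.00 Y6.00
G1 X3.00 Y0.80
G1 X9.00 Y0.80
G1 X12.00 Y6.00
M2 ; end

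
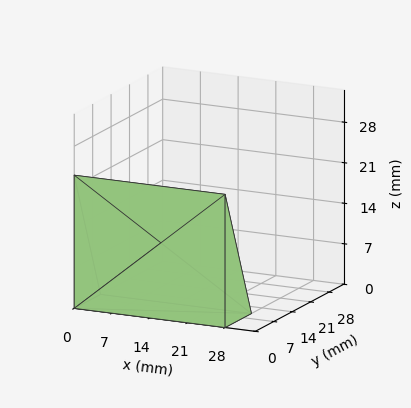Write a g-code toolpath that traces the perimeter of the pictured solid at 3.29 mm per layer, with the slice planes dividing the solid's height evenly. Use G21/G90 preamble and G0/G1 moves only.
Reading the render: the shape is a wedge (ramp): 28 × 10 mm base, rising to 23 mm along the y=0 edge and sloping linearly to z=0 at y=10 (dimensions read to the nearest mm from the axis ticks). For the g-code, the solid's height is divided into equal slices at the stated Δz and each level perimeter traced with G1 moves after a G0 lift.

; perimeter-only toolpath
G21 ; units = mm
G90 ; absolute positioning
G28 ; home
; layer 1
G0 Z3.29
G0 X0.00 Y0.00
G1 X28.00 Y0.00
G1 X28.00 Y8.57
G1 X0.00 Y8.57
G1 X0.00 Y0.00
; layer 2
G0 Z6.57
G0 X0.00 Y0.00
G1 X28.00 Y0.00
G1 X28.00 Y7.14
G1 X0.00 Y7.14
G1 X0.00 Y0.00
; layer 3
G0 Z9.86
G0 X0.00 Y0.00
G1 X28.00 Y0.00
G1 X28.00 Y5.71
G1 X0.00 Y5.71
G1 X0.00 Y0.00
; layer 4
G0 Z13.14
G0 X0.00 Y0.00
G1 X28.00 Y0.00
G1 X28.00 Y4.29
G1 X0.00 Y4.29
G1 X0.00 Y0.00
; layer 5
G0 Z16.43
G0 X0.00 Y0.00
G1 X28.00 Y0.00
G1 X28.00 Y2.86
G1 X0.00 Y2.86
G1 X0.00 Y0.00
; layer 6
G0 Z19.71
G0 X0.00 Y0.00
G1 X28.00 Y0.00
G1 X28.00 Y1.43
G1 X0.00 Y1.43
G1 X0.00 Y0.00
M2 ; end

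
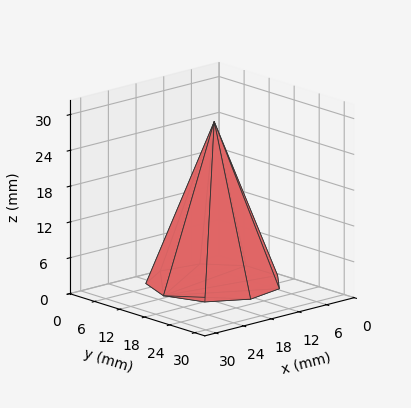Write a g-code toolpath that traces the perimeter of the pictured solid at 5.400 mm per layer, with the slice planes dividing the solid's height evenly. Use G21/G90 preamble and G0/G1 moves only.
Reading the render: the shape is a regular 9-sided pyramid, base circumscribed radius ≈ 11 mm, apex at z ≈ 27 mm (dimensions read to the nearest mm from the axis ticks). For the g-code, the solid's height is divided into equal slices at the stated Δz and each level perimeter traced with G1 moves after a G0 lift.

; perimeter-only toolpath
G21 ; units = mm
G90 ; absolute positioning
G28 ; home
; layer 1
G0 Z5.400
G0 X19.800 Y11.000
G1 X17.741 Y16.657
G1 X12.528 Y19.666
G1 X6.600 Y18.621
G1 X2.730 Y14.010
G1 X2.730 Y7.990
G1 X6.600 Y3.379
G1 X12.528 Y2.334
G1 X17.741 Y5.343
G1 X19.800 Y11.000
; layer 2
G0 Z10.800
G0 X17.600 Y11.000
G1 X16.056 Y15.243
G1 X12.146 Y17.500
G1 X7.700 Y16.716
G1 X4.798 Y13.257
G1 X4.798 Y8.743
G1 X7.700 Y5.284
G1 X12.146 Y4.500
G1 X16.056 Y6.757
G1 X17.600 Y11.000
; layer 3
G0 Z16.200
G0 X15.400 Y11.000
G1 X14.370 Y13.828
G1 X11.764 Y15.333
G1 X8.800 Y14.810
G1 X6.865 Y12.505
G1 X6.865 Y9.495
G1 X8.800 Y7.190
G1 X11.764 Y6.667
G1 X14.370 Y8.172
G1 X15.400 Y11.000
; layer 4
G0 Z21.600
G0 X13.200 Y11.000
G1 X12.685 Y12.414
G1 X11.382 Y13.167
G1 X9.900 Y12.905
G1 X8.933 Y11.752
G1 X8.933 Y10.248
G1 X9.900 Y9.095
G1 X11.382 Y8.833
G1 X12.685 Y9.586
G1 X13.200 Y11.000
M2 ; end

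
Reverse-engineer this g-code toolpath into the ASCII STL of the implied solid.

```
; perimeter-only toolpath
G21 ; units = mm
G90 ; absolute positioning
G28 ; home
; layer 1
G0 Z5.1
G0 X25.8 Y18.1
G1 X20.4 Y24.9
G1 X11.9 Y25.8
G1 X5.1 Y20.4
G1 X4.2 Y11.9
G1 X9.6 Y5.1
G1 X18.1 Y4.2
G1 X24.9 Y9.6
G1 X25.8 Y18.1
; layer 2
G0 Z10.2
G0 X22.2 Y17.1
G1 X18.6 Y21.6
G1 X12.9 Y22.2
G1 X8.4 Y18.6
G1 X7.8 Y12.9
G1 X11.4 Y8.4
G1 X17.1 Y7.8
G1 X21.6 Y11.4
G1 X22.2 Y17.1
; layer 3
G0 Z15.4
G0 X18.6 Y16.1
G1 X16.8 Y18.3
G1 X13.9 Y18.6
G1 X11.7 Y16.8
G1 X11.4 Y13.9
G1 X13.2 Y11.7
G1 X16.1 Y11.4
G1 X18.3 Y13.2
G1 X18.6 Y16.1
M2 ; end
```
solid part
  facet normal 0.0000 0.0000 -1.0000
    outer loop
      vertex 10.8 29.4 0.0
      vertex 22.2 28.2 0.0
      vertex 29.4 19.2 0.0
    endloop
  endfacet
  facet normal 0.0000 0.0000 -1.0000
    outer loop
      vertex 1.8 22.2 0.0
      vertex 10.8 29.4 0.0
      vertex 29.4 19.2 0.0
    endloop
  endfacet
  facet normal 0.0000 0.0000 -1.0000
    outer loop
      vertex 0.6 10.8 0.0
      vertex 1.8 22.2 0.0
      vertex 29.4 19.2 0.0
    endloop
  endfacet
  facet normal 0.0000 0.0000 -1.0000
    outer loop
      vertex 7.8 1.8 0.0
      vertex 0.6 10.8 0.0
      vertex 29.4 19.2 0.0
    endloop
  endfacet
  facet normal 0.0000 0.0000 -1.0000
    outer loop
      vertex 19.2 0.6 0.0
      vertex 7.8 1.8 0.0
      vertex 29.4 19.2 0.0
    endloop
  endfacet
  facet normal 0.0000 0.0000 -1.0000
    outer loop
      vertex 28.2 7.8 0.0
      vertex 19.2 0.6 0.0
      vertex 29.4 19.2 0.0
    endloop
  endfacet
  facet normal 0.6468 0.5174 0.5603
    outer loop
      vertex 29.4 19.2 0.0
      vertex 22.2 28.2 0.0
      vertex 15.0 15.0 20.5
    endloop
  endfacet
  facet normal 0.0867 0.8235 0.5607
    outer loop
      vertex 22.2 28.2 0.0
      vertex 10.8 29.4 0.0
      vertex 15.0 15.0 20.5
    endloop
  endfacet
  facet normal -0.5174 0.6468 0.5603
    outer loop
      vertex 10.8 29.4 0.0
      vertex 1.8 22.2 0.0
      vertex 15.0 15.0 20.5
    endloop
  endfacet
  facet normal -0.8235 0.0867 0.5607
    outer loop
      vertex 1.8 22.2 0.0
      vertex 0.6 10.8 0.0
      vertex 15.0 15.0 20.5
    endloop
  endfacet
  facet normal -0.6468 -0.5174 0.5603
    outer loop
      vertex 0.6 10.8 0.0
      vertex 7.8 1.8 0.0
      vertex 15.0 15.0 20.5
    endloop
  endfacet
  facet normal -0.0867 -0.8235 0.5607
    outer loop
      vertex 7.8 1.8 0.0
      vertex 19.2 0.6 0.0
      vertex 15.0 15.0 20.5
    endloop
  endfacet
  facet normal 0.5174 -0.6468 0.5603
    outer loop
      vertex 19.2 0.6 0.0
      vertex 28.2 7.8 0.0
      vertex 15.0 15.0 20.5
    endloop
  endfacet
  facet normal 0.8235 -0.0867 0.5607
    outer loop
      vertex 28.2 7.8 0.0
      vertex 29.4 19.2 0.0
      vertex 15.0 15.0 20.5
    endloop
  endfacet
endsolid part

The G0 Z moves step by Δz≈5.1 mm. The G1 loops shrink linearly with z, so the solid tapers from its base footprint up to z≈20.5. Closing with a flat bottom cap and the tapered top and triangulating gives 14 facets — a regular 8-sided pyramid, base circumscribed radius ≈ 15 mm, apex at z ≈ 20.5 mm.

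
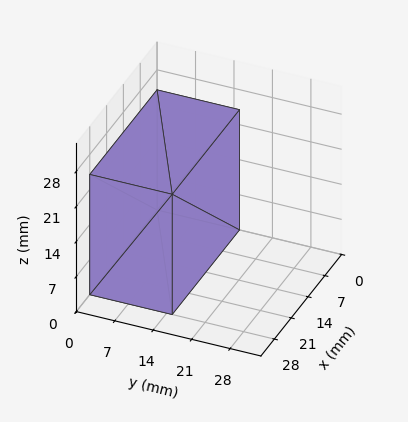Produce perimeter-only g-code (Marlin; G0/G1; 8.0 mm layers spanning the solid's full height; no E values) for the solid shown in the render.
Reading the render: the shape is a rectangular box, roughly 28 × 15 mm footprint and 24 mm tall (dimensions read to the nearest mm from the axis ticks). For the g-code, the solid's height is divided into equal slices at the stated Δz and each level perimeter traced with G1 moves after a G0 lift.

; perimeter-only toolpath
G21 ; units = mm
G90 ; absolute positioning
G28 ; home
; layer 1
G0 Z8.0
G0 X0.0 Y0.0
G1 X28.0 Y0.0
G1 X28.0 Y15.0
G1 X0.0 Y15.0
G1 X0.0 Y0.0
; layer 2
G0 Z16.0
G0 X0.0 Y0.0
G1 X28.0 Y0.0
G1 X28.0 Y15.0
G1 X0.0 Y15.0
G1 X0.0 Y0.0
; layer 3
G0 Z24.0
G0 X0.0 Y0.0
G1 X28.0 Y0.0
G1 X28.0 Y15.0
G1 X0.0 Y15.0
G1 X0.0 Y0.0
M2 ; end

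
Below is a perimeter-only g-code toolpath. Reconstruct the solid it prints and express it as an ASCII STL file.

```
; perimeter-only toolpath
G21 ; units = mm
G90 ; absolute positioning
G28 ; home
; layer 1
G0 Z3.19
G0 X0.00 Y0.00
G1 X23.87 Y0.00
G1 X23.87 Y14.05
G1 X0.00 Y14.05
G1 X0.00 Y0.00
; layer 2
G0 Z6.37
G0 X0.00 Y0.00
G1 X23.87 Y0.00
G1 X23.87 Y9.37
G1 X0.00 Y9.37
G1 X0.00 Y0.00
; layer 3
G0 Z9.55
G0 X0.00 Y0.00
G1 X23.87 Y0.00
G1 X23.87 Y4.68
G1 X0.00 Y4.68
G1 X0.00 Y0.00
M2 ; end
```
solid part
  facet normal 0.0000 0.0000 -1.0000
    outer loop
      vertex 23.87 18.73 0.00
      vertex 23.87 0.00 0.00
      vertex 0.00 0.00 0.00
    endloop
  endfacet
  facet normal 0.0000 0.0000 -1.0000
    outer loop
      vertex 0.00 18.73 0.00
      vertex 23.87 18.73 0.00
      vertex 0.00 0.00 0.00
    endloop
  endfacet
  facet normal 0.0000 -1.0000 0.0000
    outer loop
      vertex 0.00 0.00 0.00
      vertex 23.87 0.00 0.00
      vertex 23.87 0.00 12.74
    endloop
  endfacet
  facet normal 0.0000 -1.0000 0.0000
    outer loop
      vertex 0.00 0.00 0.00
      vertex 23.87 0.00 12.74
      vertex 0.00 0.00 12.74
    endloop
  endfacet
  facet normal 0.0000 0.5624 0.8269
    outer loop
      vertex 0.00 0.00 12.74
      vertex 23.87 0.00 12.74
      vertex 23.87 18.73 0.00
    endloop
  endfacet
  facet normal 0.0000 0.5624 0.8269
    outer loop
      vertex 0.00 0.00 12.74
      vertex 23.87 18.73 0.00
      vertex 0.00 18.73 0.00
    endloop
  endfacet
  facet normal -1.0000 0.0000 0.0000
    outer loop
      vertex 0.00 0.00 12.74
      vertex 0.00 18.73 0.00
      vertex 0.00 0.00 0.00
    endloop
  endfacet
  facet normal 1.0000 0.0000 0.0000
    outer loop
      vertex 23.87 0.00 0.00
      vertex 23.87 18.73 0.00
      vertex 23.87 0.00 12.74
    endloop
  endfacet
endsolid part

The G0 Z moves step by Δz≈3.19 mm. The G1 loops shrink linearly with z, so the solid tapers from its base footprint up to z≈12.7. Closing with a flat bottom cap and the tapered top and triangulating gives 8 facets — a wedge (ramp): 23.9 × 18.7 mm base, rising to 12.7 mm along the y=0 edge and sloping linearly to z=0 at y=18.7.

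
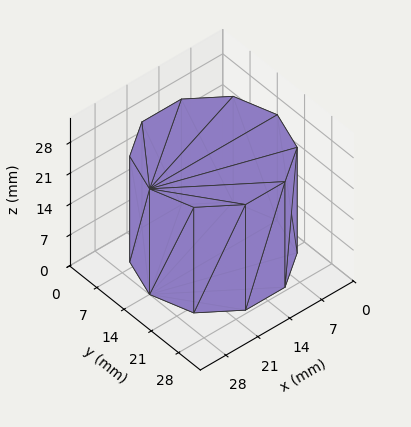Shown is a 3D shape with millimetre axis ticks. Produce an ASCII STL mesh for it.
Reading the render: the shape is a regular 10-sided prism (a cylinder approximated with 10 flat sides), circumscribed radius ≈ 14 mm, height ≈ 24 mm (dimensions read to the nearest mm from the axis ticks). For the STL, each face is triangulated and given an outward normal.

solid part
  facet normal 0.0000 0.0000 -1.0000
    outer loop
      vertex 18.33 27.31 0.00
      vertex 25.33 22.23 0.00
      vertex 28.00 14.00 0.00
    endloop
  endfacet
  facet normal 0.0000 0.0000 -1.0000
    outer loop
      vertex 9.67 27.31 0.00
      vertex 18.33 27.31 0.00
      vertex 28.00 14.00 0.00
    endloop
  endfacet
  facet normal 0.0000 0.0000 -1.0000
    outer loop
      vertex 2.67 22.23 0.00
      vertex 9.67 27.31 0.00
      vertex 28.00 14.00 0.00
    endloop
  endfacet
  facet normal 0.0000 0.0000 -1.0000
    outer loop
      vertex 0.00 14.00 0.00
      vertex 2.67 22.23 0.00
      vertex 28.00 14.00 0.00
    endloop
  endfacet
  facet normal 0.0000 0.0000 -1.0000
    outer loop
      vertex 2.67 5.77 0.00
      vertex 0.00 14.00 0.00
      vertex 28.00 14.00 0.00
    endloop
  endfacet
  facet normal 0.0000 0.0000 -1.0000
    outer loop
      vertex 9.67 0.69 0.00
      vertex 2.67 5.77 0.00
      vertex 28.00 14.00 0.00
    endloop
  endfacet
  facet normal 0.0000 0.0000 -1.0000
    outer loop
      vertex 18.33 0.69 0.00
      vertex 9.67 0.69 0.00
      vertex 28.00 14.00 0.00
    endloop
  endfacet
  facet normal 0.0000 0.0000 -1.0000
    outer loop
      vertex 25.33 5.77 0.00
      vertex 18.33 0.69 0.00
      vertex 28.00 14.00 0.00
    endloop
  endfacet
  facet normal 0.0000 0.0000 1.0000
    outer loop
      vertex 28.00 14.00 24.00
      vertex 25.33 22.23 24.00
      vertex 18.33 27.31 24.00
    endloop
  endfacet
  facet normal 0.0000 0.0000 1.0000
    outer loop
      vertex 28.00 14.00 24.00
      vertex 18.33 27.31 24.00
      vertex 9.67 27.31 24.00
    endloop
  endfacet
  facet normal 0.0000 0.0000 1.0000
    outer loop
      vertex 28.00 14.00 24.00
      vertex 9.67 27.31 24.00
      vertex 2.67 22.23 24.00
    endloop
  endfacet
  facet normal 0.0000 0.0000 1.0000
    outer loop
      vertex 28.00 14.00 24.00
      vertex 2.67 22.23 24.00
      vertex 0.00 14.00 24.00
    endloop
  endfacet
  facet normal 0.0000 0.0000 1.0000
    outer loop
      vertex 28.00 14.00 24.00
      vertex 0.00 14.00 24.00
      vertex 2.67 5.77 24.00
    endloop
  endfacet
  facet normal 0.0000 0.0000 1.0000
    outer loop
      vertex 28.00 14.00 24.00
      vertex 2.67 5.77 24.00
      vertex 9.67 0.69 24.00
    endloop
  endfacet
  facet normal 0.0000 0.0000 1.0000
    outer loop
      vertex 28.00 14.00 24.00
      vertex 9.67 0.69 24.00
      vertex 18.33 0.69 24.00
    endloop
  endfacet
  facet normal 0.0000 0.0000 1.0000
    outer loop
      vertex 28.00 14.00 24.00
      vertex 18.33 0.69 24.00
      vertex 25.33 5.77 24.00
    endloop
  endfacet
  facet normal 0.9512 0.3086 0.0000
    outer loop
      vertex 28.00 14.00 0.00
      vertex 25.33 22.23 0.00
      vertex 25.33 22.23 24.00
    endloop
  endfacet
  facet normal 0.9512 0.3086 0.0000
    outer loop
      vertex 28.00 14.00 0.00
      vertex 25.33 22.23 24.00
      vertex 28.00 14.00 24.00
    endloop
  endfacet
  facet normal 0.5873 0.8093 0.0000
    outer loop
      vertex 25.33 22.23 0.00
      vertex 18.33 27.31 0.00
      vertex 18.33 27.31 24.00
    endloop
  endfacet
  facet normal 0.5873 0.8093 0.0000
    outer loop
      vertex 25.33 22.23 0.00
      vertex 18.33 27.31 24.00
      vertex 25.33 22.23 24.00
    endloop
  endfacet
  facet normal 0.0000 1.0000 0.0000
    outer loop
      vertex 18.33 27.31 0.00
      vertex 9.67 27.31 0.00
      vertex 9.67 27.31 24.00
    endloop
  endfacet
  facet normal 0.0000 1.0000 0.0000
    outer loop
      vertex 18.33 27.31 0.00
      vertex 9.67 27.31 24.00
      vertex 18.33 27.31 24.00
    endloop
  endfacet
  facet normal -0.5873 0.8093 0.0000
    outer loop
      vertex 9.67 27.31 0.00
      vertex 2.67 22.23 0.00
      vertex 2.67 22.23 24.00
    endloop
  endfacet
  facet normal -0.5873 0.8093 0.0000
    outer loop
      vertex 9.67 27.31 0.00
      vertex 2.67 22.23 24.00
      vertex 9.67 27.31 24.00
    endloop
  endfacet
  facet normal -0.9512 0.3086 0.0000
    outer loop
      vertex 2.67 22.23 0.00
      vertex 0.00 14.00 0.00
      vertex 0.00 14.00 24.00
    endloop
  endfacet
  facet normal -0.9512 0.3086 0.0000
    outer loop
      vertex 2.67 22.23 0.00
      vertex 0.00 14.00 24.00
      vertex 2.67 22.23 24.00
    endloop
  endfacet
  facet normal -0.9512 -0.3086 0.0000
    outer loop
      vertex 0.00 14.00 0.00
      vertex 2.67 5.77 0.00
      vertex 2.67 5.77 24.00
    endloop
  endfacet
  facet normal -0.9512 -0.3086 0.0000
    outer loop
      vertex 0.00 14.00 0.00
      vertex 2.67 5.77 24.00
      vertex 0.00 14.00 24.00
    endloop
  endfacet
  facet normal -0.5873 -0.8093 0.0000
    outer loop
      vertex 2.67 5.77 0.00
      vertex 9.67 0.69 0.00
      vertex 9.67 0.69 24.00
    endloop
  endfacet
  facet normal -0.5873 -0.8093 0.0000
    outer loop
      vertex 2.67 5.77 0.00
      vertex 9.67 0.69 24.00
      vertex 2.67 5.77 24.00
    endloop
  endfacet
  facet normal 0.0000 -1.0000 0.0000
    outer loop
      vertex 9.67 0.69 0.00
      vertex 18.33 0.69 0.00
      vertex 18.33 0.69 24.00
    endloop
  endfacet
  facet normal 0.0000 -1.0000 0.0000
    outer loop
      vertex 9.67 0.69 0.00
      vertex 18.33 0.69 24.00
      vertex 9.67 0.69 24.00
    endloop
  endfacet
  facet normal 0.5873 -0.8093 0.0000
    outer loop
      vertex 18.33 0.69 0.00
      vertex 25.33 5.77 0.00
      vertex 25.33 5.77 24.00
    endloop
  endfacet
  facet normal 0.5873 -0.8093 0.0000
    outer loop
      vertex 18.33 0.69 0.00
      vertex 25.33 5.77 24.00
      vertex 18.33 0.69 24.00
    endloop
  endfacet
  facet normal 0.9512 -0.3086 0.0000
    outer loop
      vertex 25.33 5.77 0.00
      vertex 28.00 14.00 0.00
      vertex 28.00 14.00 24.00
    endloop
  endfacet
  facet normal 0.9512 -0.3086 0.0000
    outer loop
      vertex 25.33 5.77 0.00
      vertex 28.00 14.00 24.00
      vertex 25.33 5.77 24.00
    endloop
  endfacet
endsolid part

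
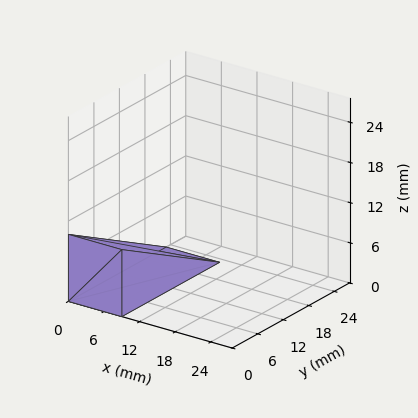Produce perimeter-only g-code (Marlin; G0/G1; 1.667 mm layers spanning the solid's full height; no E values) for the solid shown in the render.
Reading the render: the shape is a wedge (ramp): 9 × 23 mm base, rising to 10 mm along the y=0 edge and sloping linearly to z=0 at y=23 (dimensions read to the nearest mm from the axis ticks). For the g-code, the solid's height is divided into equal slices at the stated Δz and each level perimeter traced with G1 moves after a G0 lift.

; perimeter-only toolpath
G21 ; units = mm
G90 ; absolute positioning
G28 ; home
; layer 1
G0 Z1.667
G0 X0.000 Y0.000
G1 X9.000 Y0.000
G1 X9.000 Y19.167
G1 X0.000 Y19.167
G1 X0.000 Y0.000
; layer 2
G0 Z3.333
G0 X0.000 Y0.000
G1 X9.000 Y0.000
G1 X9.000 Y15.333
G1 X0.000 Y15.333
G1 X0.000 Y0.000
; layer 3
G0 Z5.000
G0 X0.000 Y0.000
G1 X9.000 Y0.000
G1 X9.000 Y11.500
G1 X0.000 Y11.500
G1 X0.000 Y0.000
; layer 4
G0 Z6.667
G0 X0.000 Y0.000
G1 X9.000 Y0.000
G1 X9.000 Y7.667
G1 X0.000 Y7.667
G1 X0.000 Y0.000
; layer 5
G0 Z8.333
G0 X0.000 Y0.000
G1 X9.000 Y0.000
G1 X9.000 Y3.833
G1 X0.000 Y3.833
G1 X0.000 Y0.000
M2 ; end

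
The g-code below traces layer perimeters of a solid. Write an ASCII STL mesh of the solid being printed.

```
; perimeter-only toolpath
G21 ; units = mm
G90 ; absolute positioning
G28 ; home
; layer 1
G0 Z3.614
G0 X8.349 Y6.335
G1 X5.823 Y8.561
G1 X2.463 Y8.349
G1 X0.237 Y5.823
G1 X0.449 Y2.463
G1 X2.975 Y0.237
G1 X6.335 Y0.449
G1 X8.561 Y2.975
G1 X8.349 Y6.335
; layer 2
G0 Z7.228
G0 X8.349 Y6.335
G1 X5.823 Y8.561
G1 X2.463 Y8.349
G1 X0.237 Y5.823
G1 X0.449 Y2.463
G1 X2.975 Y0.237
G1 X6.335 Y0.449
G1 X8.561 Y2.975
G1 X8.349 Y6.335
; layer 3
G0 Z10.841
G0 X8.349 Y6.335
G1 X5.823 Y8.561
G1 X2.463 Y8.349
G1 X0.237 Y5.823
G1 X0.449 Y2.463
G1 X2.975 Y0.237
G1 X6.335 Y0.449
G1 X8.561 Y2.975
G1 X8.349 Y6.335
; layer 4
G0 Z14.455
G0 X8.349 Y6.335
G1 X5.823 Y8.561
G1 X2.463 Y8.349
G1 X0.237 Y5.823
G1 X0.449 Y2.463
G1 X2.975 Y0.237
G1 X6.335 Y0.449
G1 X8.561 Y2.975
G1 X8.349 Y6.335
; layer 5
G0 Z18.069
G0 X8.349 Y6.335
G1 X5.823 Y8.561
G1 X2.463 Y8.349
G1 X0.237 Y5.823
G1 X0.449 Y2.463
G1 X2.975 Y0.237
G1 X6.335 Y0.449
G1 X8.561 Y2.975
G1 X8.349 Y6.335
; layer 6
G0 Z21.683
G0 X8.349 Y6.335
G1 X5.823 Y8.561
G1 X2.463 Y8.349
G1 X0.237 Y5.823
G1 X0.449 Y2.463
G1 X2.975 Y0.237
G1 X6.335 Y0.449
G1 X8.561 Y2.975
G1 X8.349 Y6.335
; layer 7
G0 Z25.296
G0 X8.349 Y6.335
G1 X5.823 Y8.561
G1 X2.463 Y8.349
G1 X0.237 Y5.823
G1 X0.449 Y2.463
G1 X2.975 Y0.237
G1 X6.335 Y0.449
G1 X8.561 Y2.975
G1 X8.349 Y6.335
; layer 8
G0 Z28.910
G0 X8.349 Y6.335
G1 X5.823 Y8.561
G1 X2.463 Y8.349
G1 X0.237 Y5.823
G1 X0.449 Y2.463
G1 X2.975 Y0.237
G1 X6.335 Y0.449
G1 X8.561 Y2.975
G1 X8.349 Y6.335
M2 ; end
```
solid part
  facet normal 0.0000 0.0000 -1.0000
    outer loop
      vertex 2.463 8.349 0.000
      vertex 5.823 8.561 0.000
      vertex 8.349 6.335 0.000
    endloop
  endfacet
  facet normal 0.0000 0.0000 -1.0000
    outer loop
      vertex 0.237 5.823 0.000
      vertex 2.463 8.349 0.000
      vertex 8.349 6.335 0.000
    endloop
  endfacet
  facet normal 0.0000 0.0000 -1.0000
    outer loop
      vertex 0.449 2.463 0.000
      vertex 0.237 5.823 0.000
      vertex 8.349 6.335 0.000
    endloop
  endfacet
  facet normal 0.0000 0.0000 -1.0000
    outer loop
      vertex 2.975 0.237 0.000
      vertex 0.449 2.463 0.000
      vertex 8.349 6.335 0.000
    endloop
  endfacet
  facet normal 0.0000 0.0000 -1.0000
    outer loop
      vertex 6.335 0.449 0.000
      vertex 2.975 0.237 0.000
      vertex 8.349 6.335 0.000
    endloop
  endfacet
  facet normal 0.0000 0.0000 -1.0000
    outer loop
      vertex 8.561 2.975 0.000
      vertex 6.335 0.449 0.000
      vertex 8.349 6.335 0.000
    endloop
  endfacet
  facet normal 0.0000 0.0000 1.0000
    outer loop
      vertex 8.349 6.335 28.910
      vertex 5.823 8.561 28.910
      vertex 2.463 8.349 28.910
    endloop
  endfacet
  facet normal 0.0000 0.0000 1.0000
    outer loop
      vertex 8.349 6.335 28.910
      vertex 2.463 8.349 28.910
      vertex 0.237 5.823 28.910
    endloop
  endfacet
  facet normal 0.0000 0.0000 1.0000
    outer loop
      vertex 8.349 6.335 28.910
      vertex 0.237 5.823 28.910
      vertex 0.449 2.463 28.910
    endloop
  endfacet
  facet normal 0.0000 0.0000 1.0000
    outer loop
      vertex 8.349 6.335 28.910
      vertex 0.449 2.463 28.910
      vertex 2.975 0.237 28.910
    endloop
  endfacet
  facet normal 0.0000 0.0000 1.0000
    outer loop
      vertex 8.349 6.335 28.910
      vertex 2.975 0.237 28.910
      vertex 6.335 0.449 28.910
    endloop
  endfacet
  facet normal 0.0000 0.0000 1.0000
    outer loop
      vertex 8.349 6.335 28.910
      vertex 6.335 0.449 28.910
      vertex 8.561 2.975 28.910
    endloop
  endfacet
  facet normal 0.6611 0.7503 0.0000
    outer loop
      vertex 8.349 6.335 0.000
      vertex 5.823 8.561 0.000
      vertex 5.823 8.561 28.910
    endloop
  endfacet
  facet normal 0.6611 0.7503 0.0000
    outer loop
      vertex 8.349 6.335 0.000
      vertex 5.823 8.561 28.910
      vertex 8.349 6.335 28.910
    endloop
  endfacet
  facet normal -0.0630 0.9980 0.0000
    outer loop
      vertex 5.823 8.561 0.000
      vertex 2.463 8.349 0.000
      vertex 2.463 8.349 28.910
    endloop
  endfacet
  facet normal -0.0630 0.9980 0.0000
    outer loop
      vertex 5.823 8.561 0.000
      vertex 2.463 8.349 28.910
      vertex 5.823 8.561 28.910
    endloop
  endfacet
  facet normal -0.7503 0.6611 0.0000
    outer loop
      vertex 2.463 8.349 0.000
      vertex 0.237 5.823 0.000
      vertex 0.237 5.823 28.910
    endloop
  endfacet
  facet normal -0.7503 0.6611 0.0000
    outer loop
      vertex 2.463 8.349 0.000
      vertex 0.237 5.823 28.910
      vertex 2.463 8.349 28.910
    endloop
  endfacet
  facet normal -0.9980 -0.0630 0.0000
    outer loop
      vertex 0.237 5.823 0.000
      vertex 0.449 2.463 0.000
      vertex 0.449 2.463 28.910
    endloop
  endfacet
  facet normal -0.9980 -0.0630 0.0000
    outer loop
      vertex 0.237 5.823 0.000
      vertex 0.449 2.463 28.910
      vertex 0.237 5.823 28.910
    endloop
  endfacet
  facet normal -0.6611 -0.7503 0.0000
    outer loop
      vertex 0.449 2.463 0.000
      vertex 2.975 0.237 0.000
      vertex 2.975 0.237 28.910
    endloop
  endfacet
  facet normal -0.6611 -0.7503 0.0000
    outer loop
      vertex 0.449 2.463 0.000
      vertex 2.975 0.237 28.910
      vertex 0.449 2.463 28.910
    endloop
  endfacet
  facet normal 0.0630 -0.9980 0.0000
    outer loop
      vertex 2.975 0.237 0.000
      vertex 6.335 0.449 0.000
      vertex 6.335 0.449 28.910
    endloop
  endfacet
  facet normal 0.0630 -0.9980 0.0000
    outer loop
      vertex 2.975 0.237 0.000
      vertex 6.335 0.449 28.910
      vertex 2.975 0.237 28.910
    endloop
  endfacet
  facet normal 0.7503 -0.6611 0.0000
    outer loop
      vertex 6.335 0.449 0.000
      vertex 8.561 2.975 0.000
      vertex 8.561 2.975 28.910
    endloop
  endfacet
  facet normal 0.7503 -0.6611 0.0000
    outer loop
      vertex 6.335 0.449 0.000
      vertex 8.561 2.975 28.910
      vertex 6.335 0.449 28.910
    endloop
  endfacet
  facet normal 0.9980 0.0630 0.0000
    outer loop
      vertex 8.561 2.975 0.000
      vertex 8.349 6.335 0.000
      vertex 8.349 6.335 28.910
    endloop
  endfacet
  facet normal 0.9980 0.0630 0.0000
    outer loop
      vertex 8.561 2.975 0.000
      vertex 8.349 6.335 28.910
      vertex 8.561 2.975 28.910
    endloop
  endfacet
endsolid part

The G0 Z moves step by Δz≈3.614 mm. Every layer's G1 loop is the same polygon, so the solid is a straight extrusion of it from z=0 to z≈28.9. Closing with flat bottom and top caps and triangulating gives 28 facets — a regular 8-sided prism (a cylinder approximated with 8 flat sides), circumscribed radius ≈ 4.4 mm, height ≈ 28.9 mm.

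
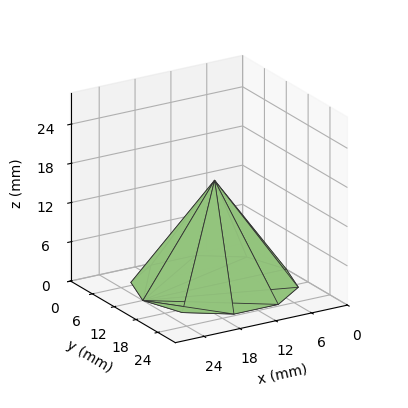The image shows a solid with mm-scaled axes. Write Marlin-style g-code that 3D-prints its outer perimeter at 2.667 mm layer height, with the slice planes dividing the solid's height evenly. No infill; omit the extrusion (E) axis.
Reading the render: the shape is a regular 10-sided pyramid, base circumscribed radius ≈ 12 mm, apex at z ≈ 16 mm (dimensions read to the nearest mm from the axis ticks). For the g-code, the solid's height is divided into equal slices at the stated Δz and each level perimeter traced with G1 moves after a G0 lift.

; perimeter-only toolpath
G21 ; units = mm
G90 ; absolute positioning
G28 ; home
; layer 1
G0 Z2.667
G0 X22.000 Y12.000
G1 X20.090 Y17.878
G1 X15.090 Y21.511
G1 X8.910 Y21.511
G1 X3.910 Y17.878
G1 X2.000 Y12.000
G1 X3.910 Y6.123
G1 X8.910 Y2.489
G1 X15.090 Y2.489
G1 X20.090 Y6.123
G1 X22.000 Y12.000
; layer 2
G0 Z5.333
G0 X20.000 Y12.000
G1 X18.472 Y16.702
G1 X14.472 Y19.609
G1 X9.528 Y19.609
G1 X5.528 Y16.702
G1 X4.000 Y12.000
G1 X5.528 Y7.298
G1 X9.528 Y4.391
G1 X14.472 Y4.391
G1 X18.472 Y7.298
G1 X20.000 Y12.000
; layer 3
G0 Z8.000
G0 X18.000 Y12.000
G1 X16.854 Y15.527
G1 X13.854 Y17.706
G1 X10.146 Y17.706
G1 X7.146 Y15.527
G1 X6.000 Y12.000
G1 X7.146 Y8.473
G1 X10.146 Y6.293
G1 X13.854 Y6.293
G1 X16.854 Y8.473
G1 X18.000 Y12.000
; layer 4
G0 Z10.667
G0 X16.000 Y12.000
G1 X15.236 Y14.351
G1 X13.236 Y15.804
G1 X10.764 Y15.804
G1 X8.764 Y14.351
G1 X8.000 Y12.000
G1 X8.764 Y9.649
G1 X10.764 Y8.196
G1 X13.236 Y8.196
G1 X15.236 Y9.649
G1 X16.000 Y12.000
; layer 5
G0 Z13.333
G0 X14.000 Y12.000
G1 X13.618 Y13.176
G1 X12.618 Y13.902
G1 X11.382 Y13.902
G1 X10.382 Y13.176
G1 X10.000 Y12.000
G1 X10.382 Y10.825
G1 X11.382 Y10.098
G1 X12.618 Y10.098
G1 X13.618 Y10.825
G1 X14.000 Y12.000
M2 ; end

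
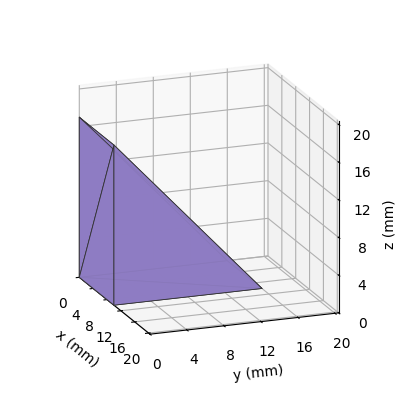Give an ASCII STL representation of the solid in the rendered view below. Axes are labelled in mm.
Reading the render: the shape is a wedge (ramp): 10 × 16 mm base, rising to 17 mm along the y=0 edge and sloping linearly to z=0 at y=16 (dimensions read to the nearest mm from the axis ticks). For the STL, each face is triangulated and given an outward normal.

solid part
  facet normal 0.0000 0.0000 -1.0000
    outer loop
      vertex 10.0 16.0 0.0
      vertex 10.0 0.0 0.0
      vertex 0.0 0.0 0.0
    endloop
  endfacet
  facet normal 0.0000 0.0000 -1.0000
    outer loop
      vertex 0.0 16.0 0.0
      vertex 10.0 16.0 0.0
      vertex 0.0 0.0 0.0
    endloop
  endfacet
  facet normal 0.0000 -1.0000 0.0000
    outer loop
      vertex 0.0 0.0 0.0
      vertex 10.0 0.0 0.0
      vertex 10.0 0.0 17.0
    endloop
  endfacet
  facet normal 0.0000 -1.0000 0.0000
    outer loop
      vertex 0.0 0.0 0.0
      vertex 10.0 0.0 17.0
      vertex 0.0 0.0 17.0
    endloop
  endfacet
  facet normal 0.0000 0.7282 0.6854
    outer loop
      vertex 0.0 0.0 17.0
      vertex 10.0 0.0 17.0
      vertex 10.0 16.0 0.0
    endloop
  endfacet
  facet normal 0.0000 0.7282 0.6854
    outer loop
      vertex 0.0 0.0 17.0
      vertex 10.0 16.0 0.0
      vertex 0.0 16.0 0.0
    endloop
  endfacet
  facet normal -1.0000 0.0000 0.0000
    outer loop
      vertex 0.0 0.0 17.0
      vertex 0.0 16.0 0.0
      vertex 0.0 0.0 0.0
    endloop
  endfacet
  facet normal 1.0000 0.0000 0.0000
    outer loop
      vertex 10.0 0.0 0.0
      vertex 10.0 16.0 0.0
      vertex 10.0 0.0 17.0
    endloop
  endfacet
endsolid part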